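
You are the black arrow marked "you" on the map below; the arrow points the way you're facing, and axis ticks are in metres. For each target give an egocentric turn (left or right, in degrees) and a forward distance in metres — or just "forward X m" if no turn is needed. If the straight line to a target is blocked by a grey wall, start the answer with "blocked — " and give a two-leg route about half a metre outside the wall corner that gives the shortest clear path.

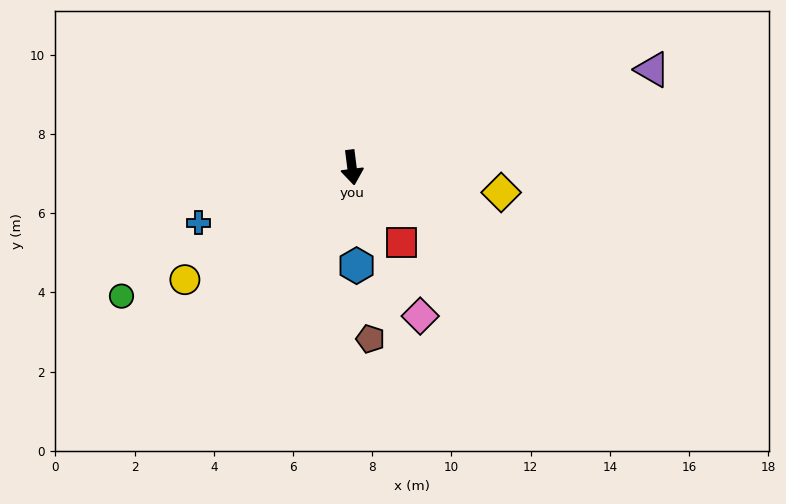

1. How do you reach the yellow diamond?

turn left 73°, forward 3.8 m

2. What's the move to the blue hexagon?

turn right 5°, forward 2.5 m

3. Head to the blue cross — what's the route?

turn right 77°, forward 4.1 m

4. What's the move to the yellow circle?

turn right 63°, forward 5.1 m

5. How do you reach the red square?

turn left 26°, forward 2.3 m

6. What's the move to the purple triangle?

turn left 101°, forward 8.0 m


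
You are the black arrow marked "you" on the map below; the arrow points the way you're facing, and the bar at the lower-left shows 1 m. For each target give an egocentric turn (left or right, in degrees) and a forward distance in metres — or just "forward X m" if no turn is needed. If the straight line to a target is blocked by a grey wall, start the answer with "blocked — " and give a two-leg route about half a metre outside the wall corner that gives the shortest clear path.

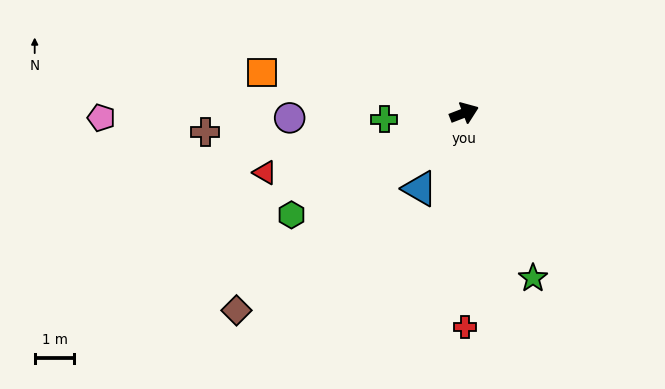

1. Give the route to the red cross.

turn right 111°, forward 5.4 m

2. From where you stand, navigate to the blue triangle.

turn right 142°, forward 2.2 m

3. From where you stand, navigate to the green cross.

turn left 164°, forward 2.0 m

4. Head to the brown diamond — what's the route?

turn right 160°, forward 7.6 m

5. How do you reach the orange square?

turn left 148°, forward 5.2 m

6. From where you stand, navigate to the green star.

turn right 88°, forward 4.5 m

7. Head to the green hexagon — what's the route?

turn right 171°, forward 5.0 m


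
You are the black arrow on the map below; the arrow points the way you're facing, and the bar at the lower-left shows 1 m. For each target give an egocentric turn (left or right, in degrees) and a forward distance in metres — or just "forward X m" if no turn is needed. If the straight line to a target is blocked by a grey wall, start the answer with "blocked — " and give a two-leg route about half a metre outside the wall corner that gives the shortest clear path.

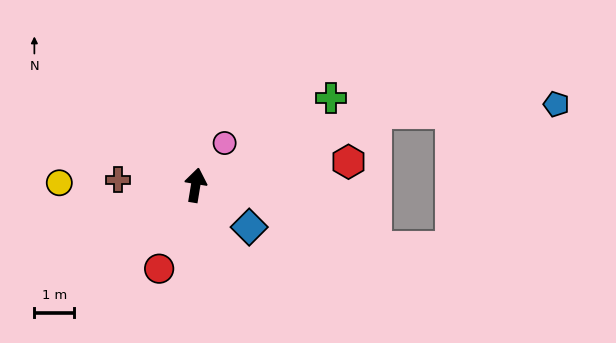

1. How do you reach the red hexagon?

turn right 72°, forward 3.9 m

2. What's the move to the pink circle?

turn right 25°, forward 1.3 m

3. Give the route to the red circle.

turn left 166°, forward 2.3 m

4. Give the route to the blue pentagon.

blocked — turn right 59°, forward 4.9 m, then turn right 19°, forward 4.5 m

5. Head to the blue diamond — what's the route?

turn right 119°, forward 1.7 m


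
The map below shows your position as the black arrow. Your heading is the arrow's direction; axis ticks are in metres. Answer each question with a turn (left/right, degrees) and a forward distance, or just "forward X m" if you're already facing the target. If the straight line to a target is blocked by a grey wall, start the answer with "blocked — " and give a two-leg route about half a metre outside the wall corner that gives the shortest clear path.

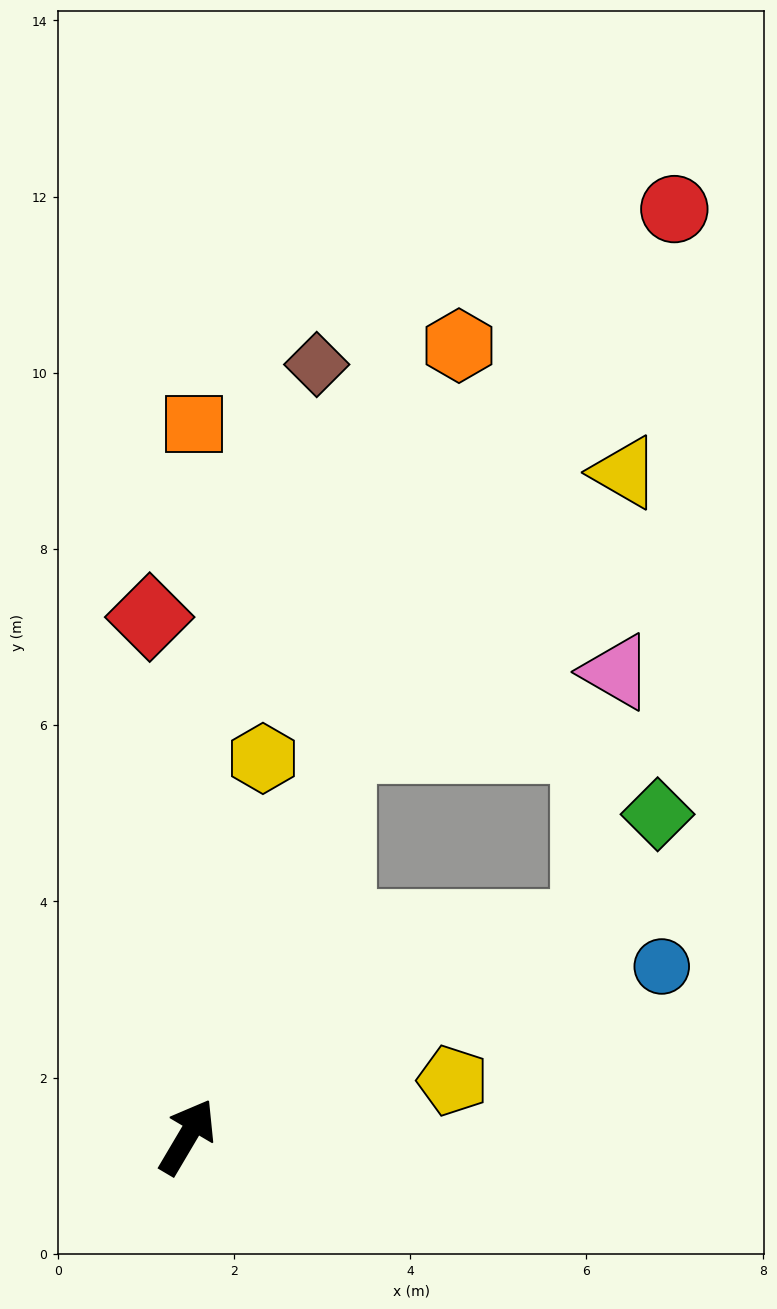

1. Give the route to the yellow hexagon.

turn left 19°, forward 4.4 m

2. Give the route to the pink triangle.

blocked — turn left 9°, forward 4.8 m, then turn right 54°, forward 3.3 m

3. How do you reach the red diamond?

turn left 35°, forward 5.9 m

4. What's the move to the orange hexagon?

turn left 12°, forward 9.5 m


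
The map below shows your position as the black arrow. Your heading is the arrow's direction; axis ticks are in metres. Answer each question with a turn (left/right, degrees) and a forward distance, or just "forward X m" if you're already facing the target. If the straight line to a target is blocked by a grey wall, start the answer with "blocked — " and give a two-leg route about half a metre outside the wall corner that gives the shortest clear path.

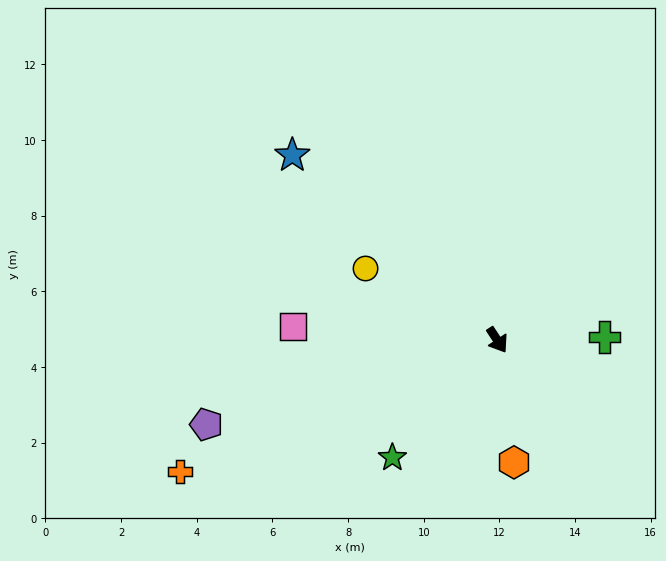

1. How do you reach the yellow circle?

turn right 152°, forward 4.0 m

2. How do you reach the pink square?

turn right 127°, forward 5.4 m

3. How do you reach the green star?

turn right 75°, forward 4.2 m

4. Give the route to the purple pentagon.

turn right 107°, forward 8.0 m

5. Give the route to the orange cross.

turn right 101°, forward 9.1 m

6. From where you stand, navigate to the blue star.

turn right 165°, forward 7.3 m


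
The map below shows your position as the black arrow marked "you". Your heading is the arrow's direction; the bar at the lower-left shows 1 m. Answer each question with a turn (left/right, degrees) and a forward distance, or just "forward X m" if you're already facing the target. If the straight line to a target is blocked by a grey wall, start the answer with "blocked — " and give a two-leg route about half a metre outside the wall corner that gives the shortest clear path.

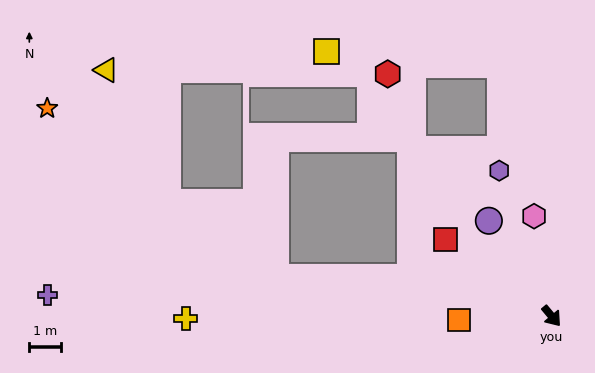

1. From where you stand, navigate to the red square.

turn right 166°, forward 4.1 m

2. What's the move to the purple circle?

turn left 174°, forward 3.6 m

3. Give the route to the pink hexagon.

turn left 150°, forward 3.2 m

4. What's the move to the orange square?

turn right 127°, forward 2.9 m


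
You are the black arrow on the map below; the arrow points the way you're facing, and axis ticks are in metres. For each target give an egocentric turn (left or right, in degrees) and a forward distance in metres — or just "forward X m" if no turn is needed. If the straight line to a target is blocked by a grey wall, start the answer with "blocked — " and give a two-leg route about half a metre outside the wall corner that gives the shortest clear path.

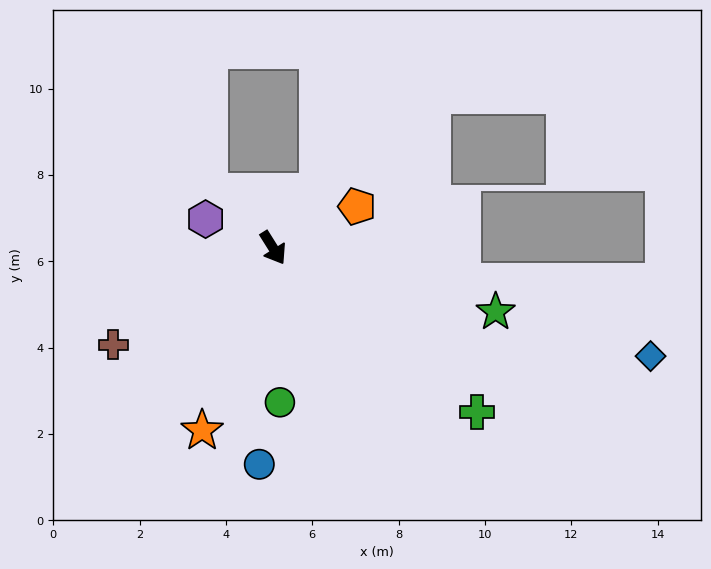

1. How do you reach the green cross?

turn left 19°, forward 6.1 m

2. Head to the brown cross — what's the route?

turn right 91°, forward 4.3 m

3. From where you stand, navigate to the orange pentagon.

turn left 84°, forward 2.2 m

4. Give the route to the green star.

turn left 42°, forward 5.4 m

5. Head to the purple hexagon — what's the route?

turn right 145°, forward 1.7 m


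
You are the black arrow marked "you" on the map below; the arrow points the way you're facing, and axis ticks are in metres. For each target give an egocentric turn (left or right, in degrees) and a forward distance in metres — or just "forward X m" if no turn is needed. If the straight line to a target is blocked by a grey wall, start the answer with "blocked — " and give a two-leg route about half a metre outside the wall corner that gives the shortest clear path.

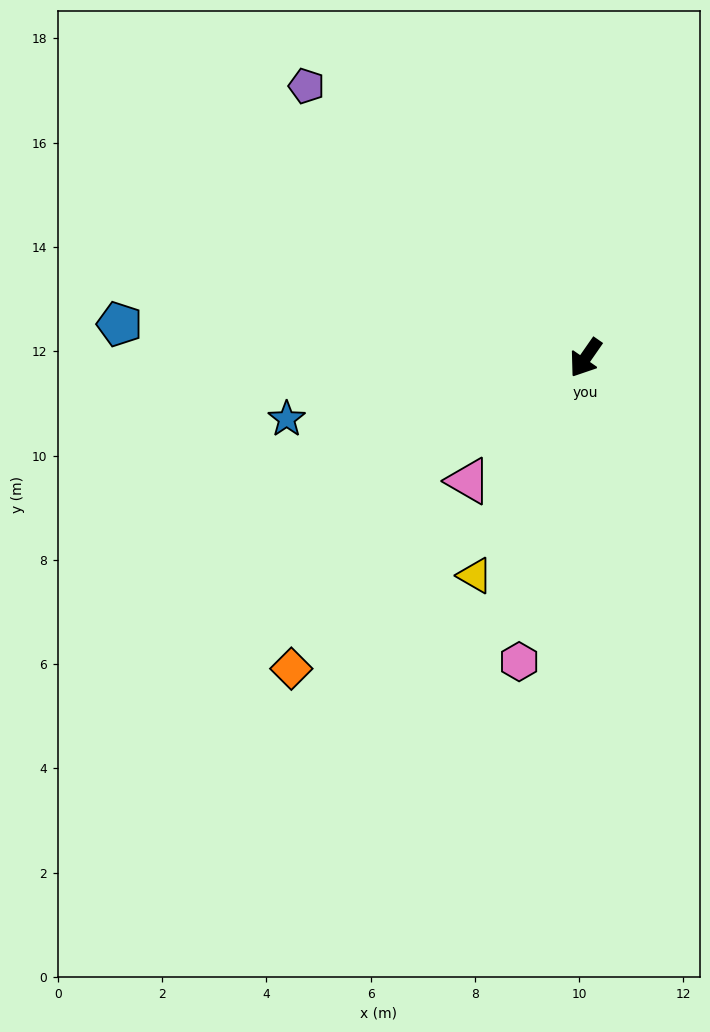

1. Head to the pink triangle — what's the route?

turn right 9°, forward 3.3 m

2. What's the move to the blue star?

turn right 44°, forward 5.9 m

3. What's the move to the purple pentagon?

turn right 99°, forward 7.5 m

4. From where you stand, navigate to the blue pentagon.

turn right 59°, forward 9.0 m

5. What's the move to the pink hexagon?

turn left 22°, forward 6.0 m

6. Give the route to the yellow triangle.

turn left 8°, forward 4.7 m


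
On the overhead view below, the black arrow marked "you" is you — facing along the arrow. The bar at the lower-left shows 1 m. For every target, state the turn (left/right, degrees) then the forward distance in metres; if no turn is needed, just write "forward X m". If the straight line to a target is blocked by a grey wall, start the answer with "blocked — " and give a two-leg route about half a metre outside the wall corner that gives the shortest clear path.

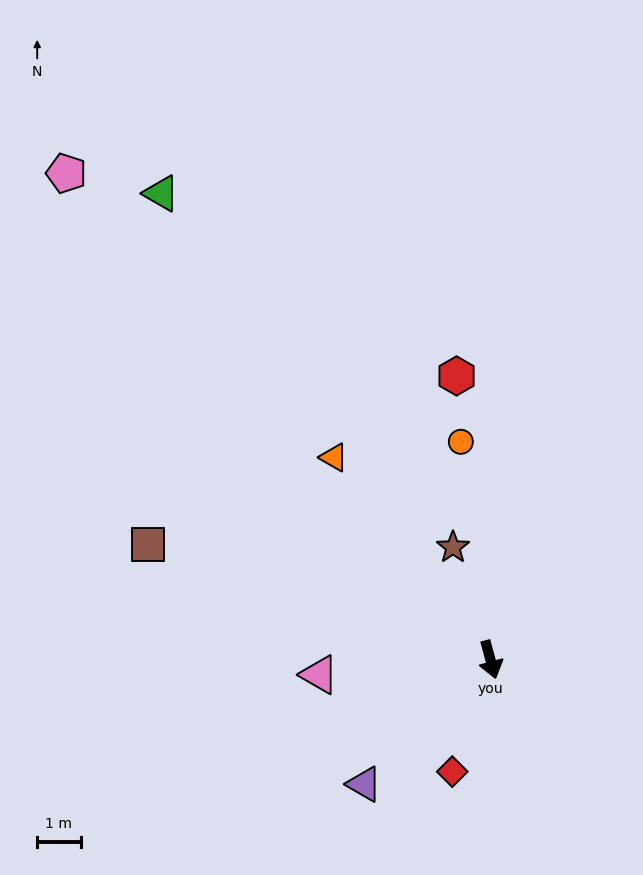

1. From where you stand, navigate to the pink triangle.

turn right 100°, forward 4.0 m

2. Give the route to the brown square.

turn right 124°, forward 8.3 m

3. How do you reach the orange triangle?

turn right 157°, forward 5.9 m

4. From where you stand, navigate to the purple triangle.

turn right 61°, forward 4.1 m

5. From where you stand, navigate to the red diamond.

turn right 34°, forward 2.7 m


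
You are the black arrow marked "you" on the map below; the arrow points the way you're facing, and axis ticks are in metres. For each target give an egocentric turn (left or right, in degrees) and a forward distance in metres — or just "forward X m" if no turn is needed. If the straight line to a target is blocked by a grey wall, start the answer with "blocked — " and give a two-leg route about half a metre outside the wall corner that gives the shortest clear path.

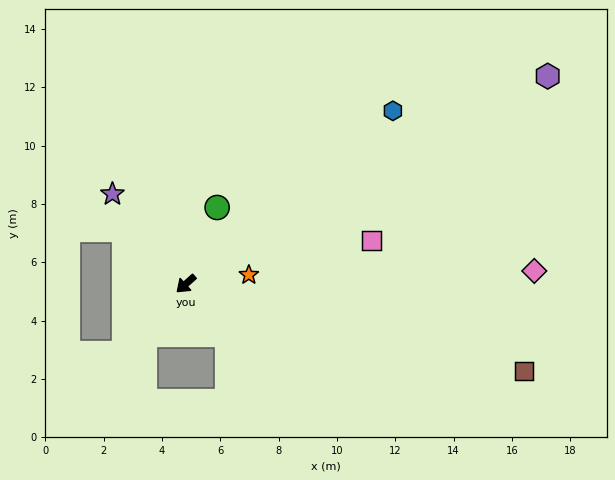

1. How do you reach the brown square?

turn left 124°, forward 12.0 m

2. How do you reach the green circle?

turn right 154°, forward 2.8 m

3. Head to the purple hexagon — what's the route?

turn left 168°, forward 14.3 m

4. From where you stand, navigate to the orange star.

turn left 146°, forward 2.2 m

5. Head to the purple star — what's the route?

turn right 93°, forward 4.0 m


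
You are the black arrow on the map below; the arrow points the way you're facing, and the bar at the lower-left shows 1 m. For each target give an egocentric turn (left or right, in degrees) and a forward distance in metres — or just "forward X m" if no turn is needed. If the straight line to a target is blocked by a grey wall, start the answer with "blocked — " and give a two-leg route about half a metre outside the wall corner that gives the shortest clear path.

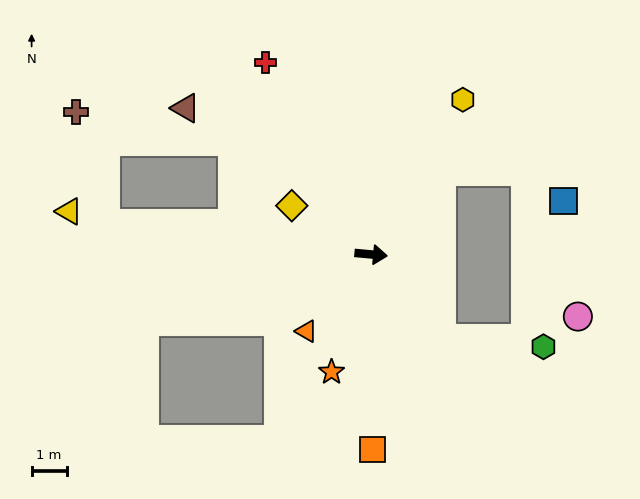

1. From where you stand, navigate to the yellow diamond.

turn left 154°, forward 2.6 m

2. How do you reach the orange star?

turn right 103°, forward 3.5 m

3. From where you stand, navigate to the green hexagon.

blocked — turn right 45°, forward 3.1 m, then turn left 46°, forward 2.9 m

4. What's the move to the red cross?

turn left 124°, forward 6.2 m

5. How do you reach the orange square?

turn right 84°, forward 5.6 m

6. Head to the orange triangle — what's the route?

turn right 125°, forward 2.9 m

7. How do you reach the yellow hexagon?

turn left 65°, forward 5.1 m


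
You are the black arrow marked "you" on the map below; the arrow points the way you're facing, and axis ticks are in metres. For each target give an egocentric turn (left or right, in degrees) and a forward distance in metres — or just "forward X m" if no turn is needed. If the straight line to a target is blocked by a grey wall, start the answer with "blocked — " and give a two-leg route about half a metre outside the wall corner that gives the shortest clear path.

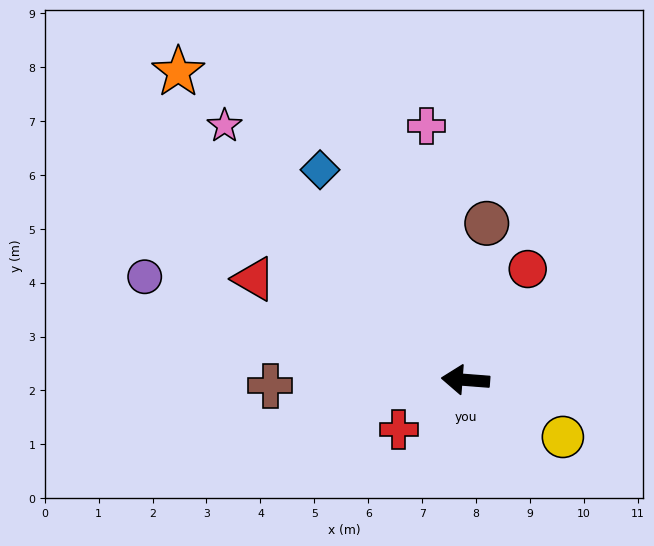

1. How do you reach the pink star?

turn right 42°, forward 6.5 m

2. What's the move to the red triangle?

turn right 21°, forward 4.3 m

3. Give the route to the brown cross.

turn left 6°, forward 3.6 m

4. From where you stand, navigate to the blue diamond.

turn right 51°, forward 4.7 m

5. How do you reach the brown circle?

turn right 93°, forward 2.9 m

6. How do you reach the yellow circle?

turn left 154°, forward 2.1 m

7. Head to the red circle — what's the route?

turn right 115°, forward 2.4 m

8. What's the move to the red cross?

turn left 41°, forward 1.5 m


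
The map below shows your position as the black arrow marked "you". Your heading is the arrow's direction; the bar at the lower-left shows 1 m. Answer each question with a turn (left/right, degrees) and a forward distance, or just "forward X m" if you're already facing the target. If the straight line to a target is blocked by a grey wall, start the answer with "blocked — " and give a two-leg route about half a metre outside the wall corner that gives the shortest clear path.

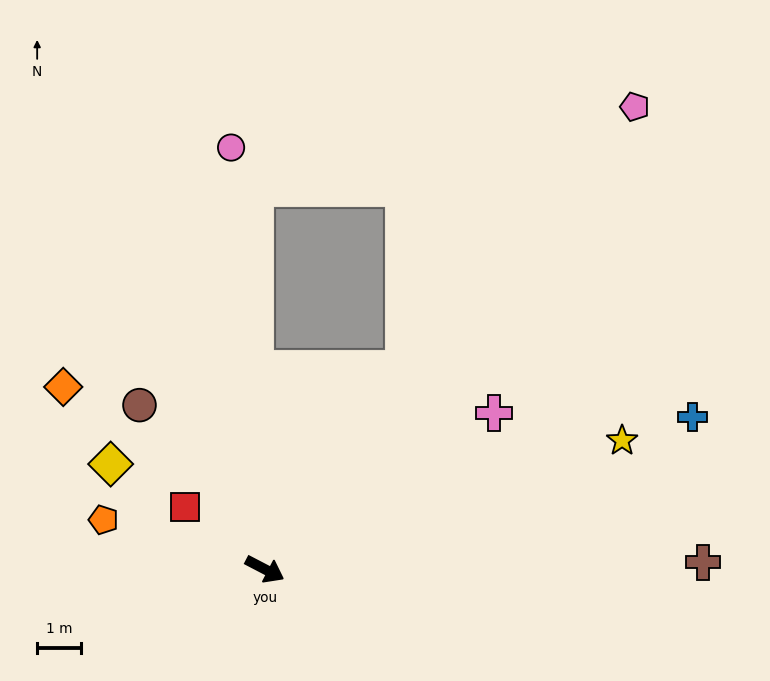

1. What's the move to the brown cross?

turn left 28°, forward 10.1 m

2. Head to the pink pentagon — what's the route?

turn left 79°, forward 13.6 m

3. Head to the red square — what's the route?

turn left 169°, forward 2.3 m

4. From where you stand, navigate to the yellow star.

turn left 47°, forward 8.7 m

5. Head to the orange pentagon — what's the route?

turn right 170°, forward 3.9 m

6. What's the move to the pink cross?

turn left 62°, forward 6.4 m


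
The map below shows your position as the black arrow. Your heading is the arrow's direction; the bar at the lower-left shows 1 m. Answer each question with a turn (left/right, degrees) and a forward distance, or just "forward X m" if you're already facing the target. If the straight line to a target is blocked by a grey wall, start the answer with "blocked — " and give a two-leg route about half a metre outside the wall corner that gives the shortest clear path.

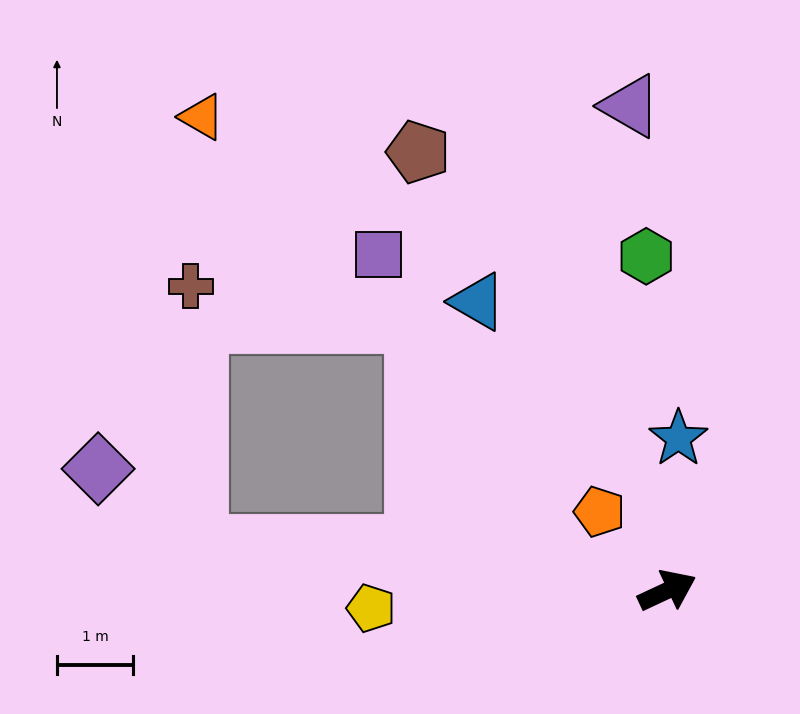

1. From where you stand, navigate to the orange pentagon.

turn left 106°, forward 1.4 m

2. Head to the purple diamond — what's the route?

blocked — turn left 150°, forward 6.2 m, then turn right 34°, forward 1.6 m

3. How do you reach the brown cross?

blocked — turn left 150°, forward 6.2 m, then turn right 84°, forward 3.4 m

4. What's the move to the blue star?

turn left 61°, forward 2.0 m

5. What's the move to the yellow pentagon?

turn left 158°, forward 3.9 m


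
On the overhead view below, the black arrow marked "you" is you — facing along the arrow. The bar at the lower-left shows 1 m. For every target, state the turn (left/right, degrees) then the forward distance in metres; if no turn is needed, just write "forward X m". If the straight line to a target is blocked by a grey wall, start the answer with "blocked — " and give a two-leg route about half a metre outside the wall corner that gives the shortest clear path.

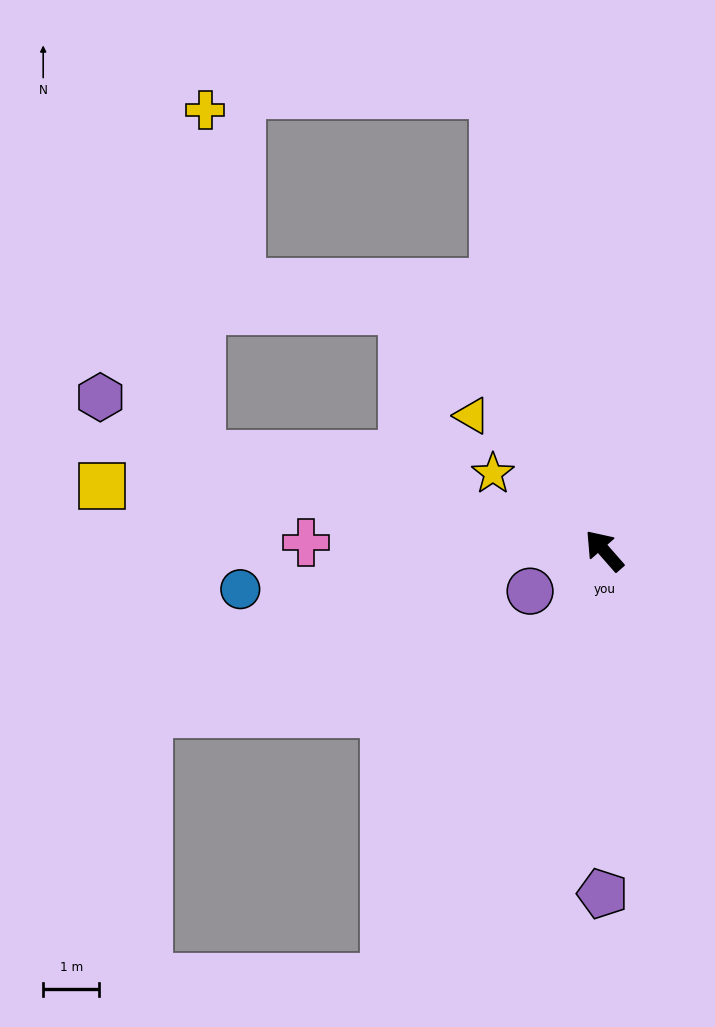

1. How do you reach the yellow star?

turn left 14°, forward 2.4 m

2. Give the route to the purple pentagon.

turn left 139°, forward 6.1 m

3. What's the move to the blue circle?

turn left 55°, forward 6.5 m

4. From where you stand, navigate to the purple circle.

turn left 77°, forward 1.5 m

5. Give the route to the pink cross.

turn left 47°, forward 5.3 m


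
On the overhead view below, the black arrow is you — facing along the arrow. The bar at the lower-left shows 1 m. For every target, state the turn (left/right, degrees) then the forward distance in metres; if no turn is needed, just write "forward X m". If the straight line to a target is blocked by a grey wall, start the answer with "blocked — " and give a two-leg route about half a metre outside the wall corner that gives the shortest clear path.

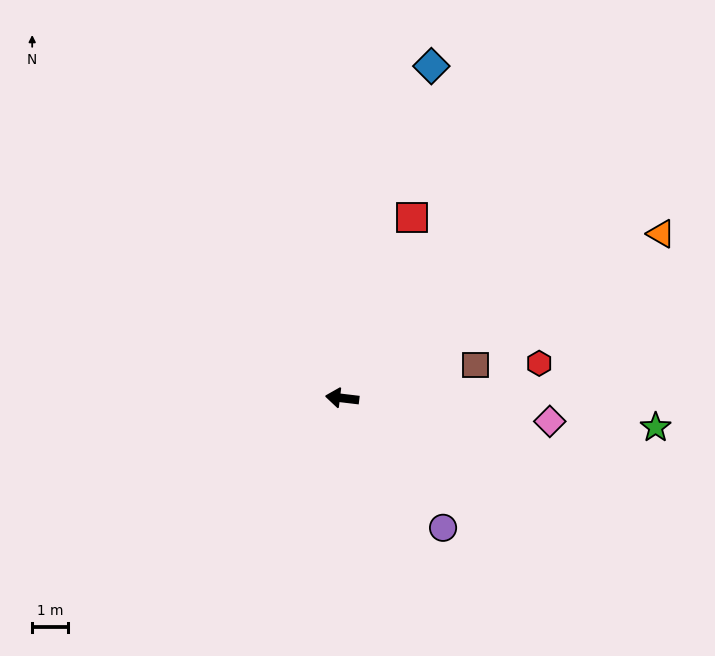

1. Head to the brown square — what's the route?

turn right 159°, forward 3.9 m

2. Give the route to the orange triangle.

turn right 146°, forward 10.1 m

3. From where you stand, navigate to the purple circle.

turn left 135°, forward 4.6 m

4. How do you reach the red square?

turn right 104°, forward 5.4 m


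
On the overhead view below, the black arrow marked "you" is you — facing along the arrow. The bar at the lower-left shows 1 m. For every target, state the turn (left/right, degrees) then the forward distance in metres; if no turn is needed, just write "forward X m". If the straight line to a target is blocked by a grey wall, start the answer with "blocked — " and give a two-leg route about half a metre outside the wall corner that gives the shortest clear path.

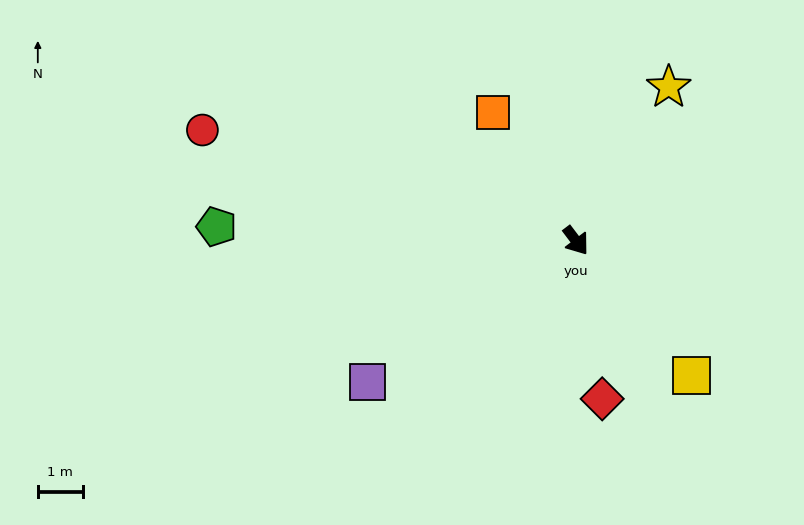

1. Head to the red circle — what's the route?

turn right 144°, forward 8.6 m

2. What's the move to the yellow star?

turn left 112°, forward 4.0 m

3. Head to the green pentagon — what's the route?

turn right 129°, forward 8.0 m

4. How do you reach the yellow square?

turn left 3°, forward 3.9 m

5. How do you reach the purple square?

turn right 93°, forward 5.6 m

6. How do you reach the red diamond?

turn right 28°, forward 3.6 m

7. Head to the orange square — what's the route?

turn left 176°, forward 3.4 m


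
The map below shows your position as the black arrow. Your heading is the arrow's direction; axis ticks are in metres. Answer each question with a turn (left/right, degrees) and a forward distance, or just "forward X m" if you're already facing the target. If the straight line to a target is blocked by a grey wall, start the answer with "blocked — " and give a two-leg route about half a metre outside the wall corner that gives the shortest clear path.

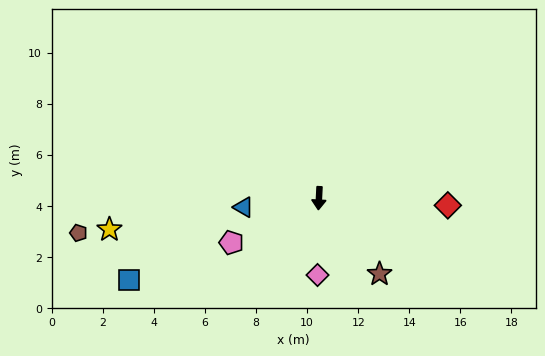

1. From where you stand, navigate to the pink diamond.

forward 3.0 m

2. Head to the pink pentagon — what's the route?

turn right 60°, forward 3.8 m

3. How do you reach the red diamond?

turn left 90°, forward 5.1 m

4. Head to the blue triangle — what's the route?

turn right 80°, forward 3.0 m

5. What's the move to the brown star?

turn left 42°, forward 3.8 m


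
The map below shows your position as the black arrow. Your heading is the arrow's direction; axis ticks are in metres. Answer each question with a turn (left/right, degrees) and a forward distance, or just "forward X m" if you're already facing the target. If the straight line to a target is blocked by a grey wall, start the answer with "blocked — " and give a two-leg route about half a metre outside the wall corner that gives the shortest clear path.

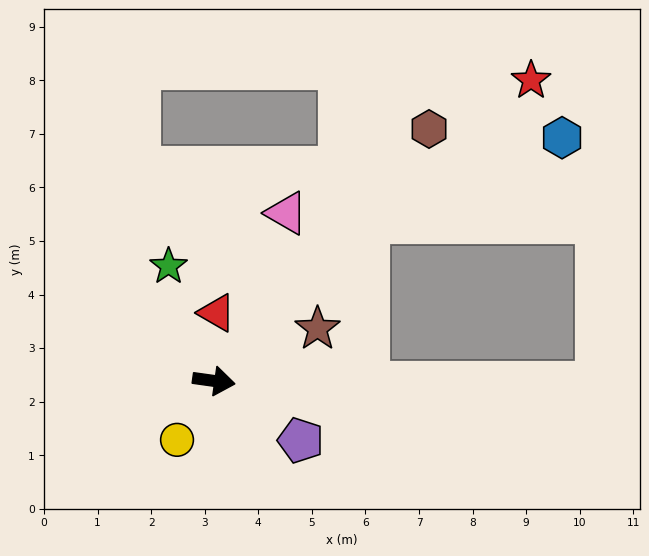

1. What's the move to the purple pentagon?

turn right 26°, forward 2.0 m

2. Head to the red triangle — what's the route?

turn left 96°, forward 1.3 m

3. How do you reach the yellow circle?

turn right 114°, forward 1.3 m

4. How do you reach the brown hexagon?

turn left 57°, forward 6.2 m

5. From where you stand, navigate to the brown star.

turn left 35°, forward 2.2 m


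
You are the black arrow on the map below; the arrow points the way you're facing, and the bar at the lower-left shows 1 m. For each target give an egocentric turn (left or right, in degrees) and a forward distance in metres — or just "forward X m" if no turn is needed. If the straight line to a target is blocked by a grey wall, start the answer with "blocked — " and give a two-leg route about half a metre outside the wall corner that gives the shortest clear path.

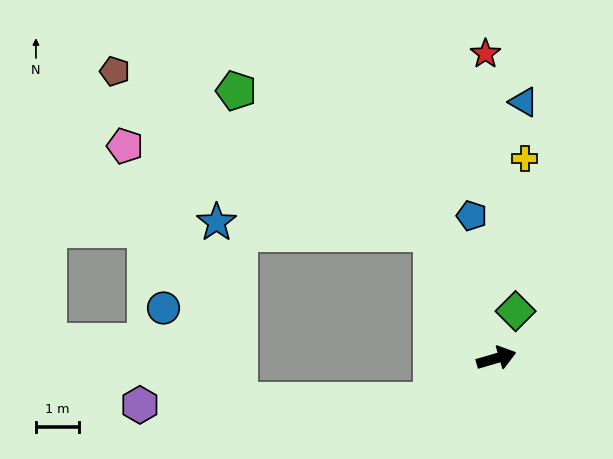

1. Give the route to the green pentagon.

blocked — turn left 101°, forward 3.3 m, then turn left 26°, forward 5.7 m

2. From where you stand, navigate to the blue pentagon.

turn left 84°, forward 3.4 m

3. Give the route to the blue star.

blocked — turn left 101°, forward 3.3 m, then turn left 60°, forward 5.0 m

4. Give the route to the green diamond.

turn left 51°, forward 1.2 m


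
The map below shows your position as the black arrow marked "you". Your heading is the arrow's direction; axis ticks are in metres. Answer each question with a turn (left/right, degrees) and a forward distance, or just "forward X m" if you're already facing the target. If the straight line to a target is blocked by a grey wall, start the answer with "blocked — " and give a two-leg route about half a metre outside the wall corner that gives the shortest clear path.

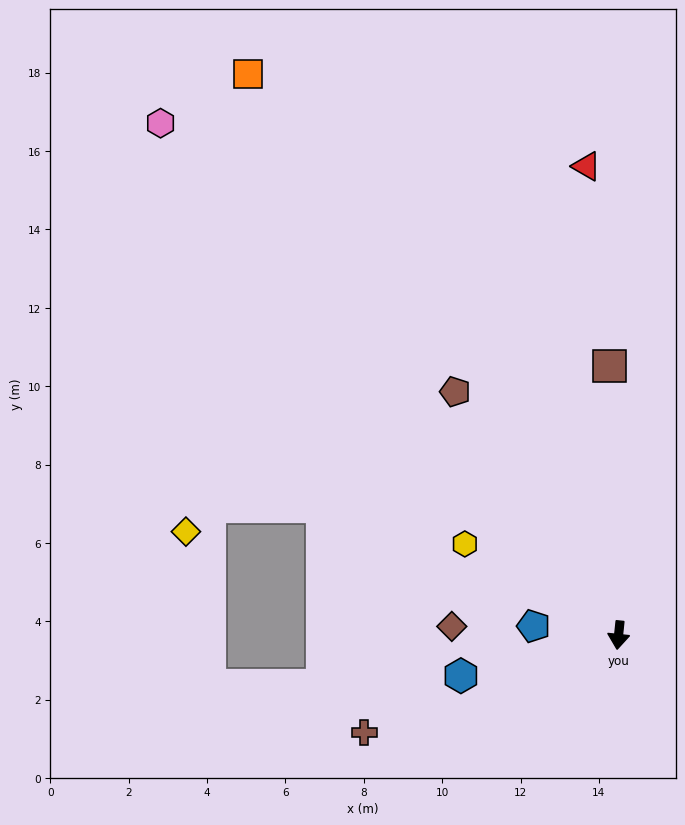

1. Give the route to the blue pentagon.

turn right 90°, forward 2.2 m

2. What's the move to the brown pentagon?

turn right 140°, forward 7.5 m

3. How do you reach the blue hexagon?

turn right 70°, forward 4.2 m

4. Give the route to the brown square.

turn right 172°, forward 6.9 m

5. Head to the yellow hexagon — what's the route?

turn right 115°, forward 4.6 m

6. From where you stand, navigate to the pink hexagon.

turn right 132°, forward 17.5 m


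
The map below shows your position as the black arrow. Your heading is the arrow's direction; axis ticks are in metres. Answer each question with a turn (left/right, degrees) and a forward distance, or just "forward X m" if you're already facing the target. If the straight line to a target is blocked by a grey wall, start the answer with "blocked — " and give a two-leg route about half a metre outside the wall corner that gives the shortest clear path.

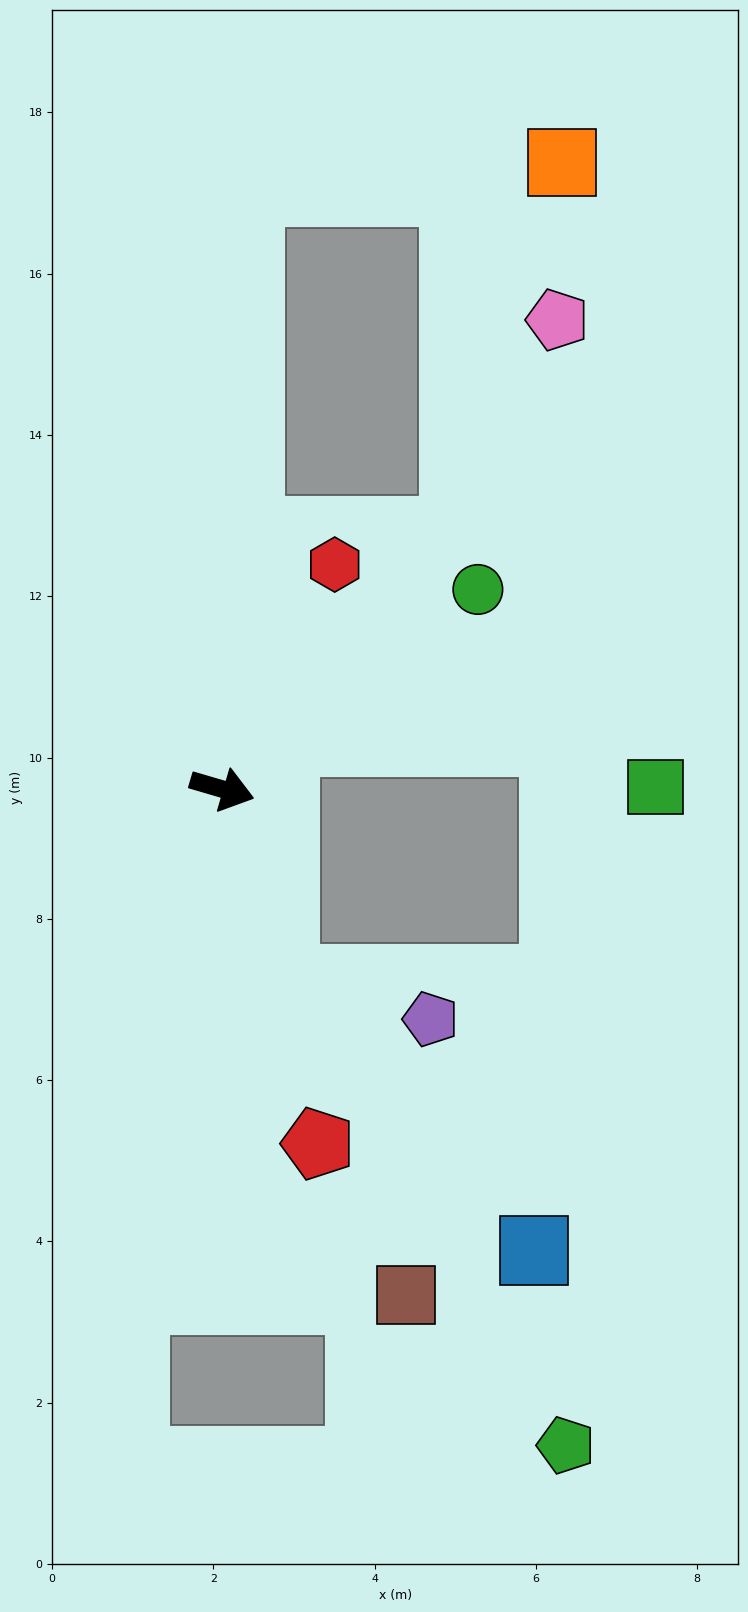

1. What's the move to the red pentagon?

turn right 59°, forward 4.6 m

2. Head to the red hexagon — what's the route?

turn left 80°, forward 3.1 m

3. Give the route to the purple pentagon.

blocked — turn right 55°, forward 2.5 m, then turn left 56°, forward 1.9 m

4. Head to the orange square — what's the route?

blocked — turn left 104°, forward 7.4 m, then turn right 82°, forward 3.9 m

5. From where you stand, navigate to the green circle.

turn left 54°, forward 4.0 m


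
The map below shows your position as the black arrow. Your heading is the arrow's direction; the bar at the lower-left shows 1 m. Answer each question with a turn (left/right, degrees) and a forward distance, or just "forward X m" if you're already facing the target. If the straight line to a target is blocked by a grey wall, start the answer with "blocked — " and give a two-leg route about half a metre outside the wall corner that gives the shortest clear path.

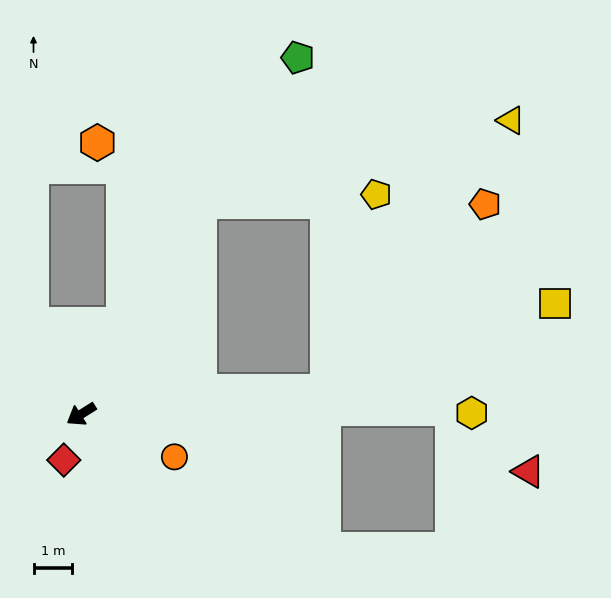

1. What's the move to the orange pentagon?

blocked — turn left 153°, forward 6.4 m, then turn left 44°, forward 6.3 m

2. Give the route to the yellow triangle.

blocked — turn right 152°, forward 6.3 m, then turn right 45°, forward 8.3 m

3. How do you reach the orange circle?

turn left 123°, forward 2.6 m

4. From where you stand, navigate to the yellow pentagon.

blocked — turn right 152°, forward 6.3 m, then turn right 57°, forward 4.5 m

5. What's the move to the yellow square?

blocked — turn left 153°, forward 6.4 m, then turn left 16°, forward 6.3 m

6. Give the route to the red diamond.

turn left 37°, forward 1.3 m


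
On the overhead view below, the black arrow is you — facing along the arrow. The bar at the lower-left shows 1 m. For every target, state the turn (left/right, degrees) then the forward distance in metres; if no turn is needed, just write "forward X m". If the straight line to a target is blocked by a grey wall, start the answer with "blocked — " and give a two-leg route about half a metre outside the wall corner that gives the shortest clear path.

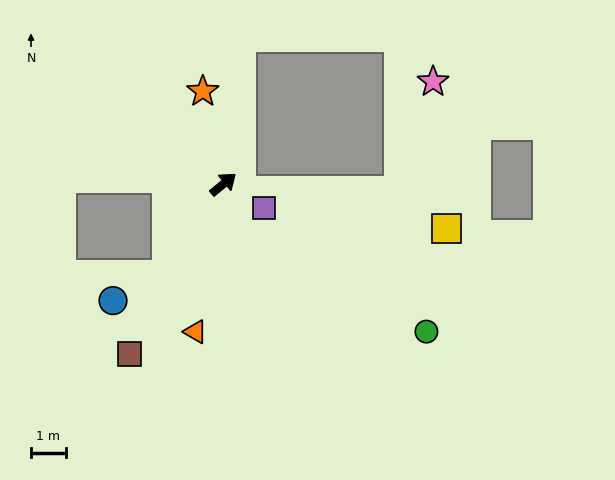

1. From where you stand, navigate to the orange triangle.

turn right 140°, forward 4.3 m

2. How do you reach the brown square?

turn right 158°, forward 5.6 m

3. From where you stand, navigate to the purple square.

turn right 70°, forward 1.3 m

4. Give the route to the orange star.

turn left 63°, forward 2.7 m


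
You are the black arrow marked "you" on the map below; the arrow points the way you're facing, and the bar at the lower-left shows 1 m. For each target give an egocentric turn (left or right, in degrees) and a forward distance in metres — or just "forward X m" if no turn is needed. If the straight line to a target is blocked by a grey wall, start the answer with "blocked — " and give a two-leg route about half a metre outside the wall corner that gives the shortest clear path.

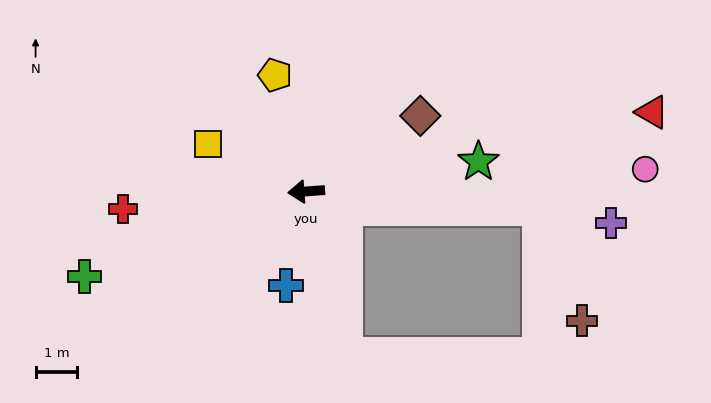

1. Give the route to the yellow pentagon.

turn right 79°, forward 2.9 m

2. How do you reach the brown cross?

blocked — turn left 172°, forward 5.6 m, then turn right 66°, forward 2.9 m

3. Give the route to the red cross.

forward 4.4 m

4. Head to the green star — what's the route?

turn right 174°, forward 4.2 m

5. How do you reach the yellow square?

turn right 30°, forward 2.6 m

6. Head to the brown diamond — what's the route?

turn right 151°, forward 3.3 m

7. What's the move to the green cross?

turn left 17°, forward 5.7 m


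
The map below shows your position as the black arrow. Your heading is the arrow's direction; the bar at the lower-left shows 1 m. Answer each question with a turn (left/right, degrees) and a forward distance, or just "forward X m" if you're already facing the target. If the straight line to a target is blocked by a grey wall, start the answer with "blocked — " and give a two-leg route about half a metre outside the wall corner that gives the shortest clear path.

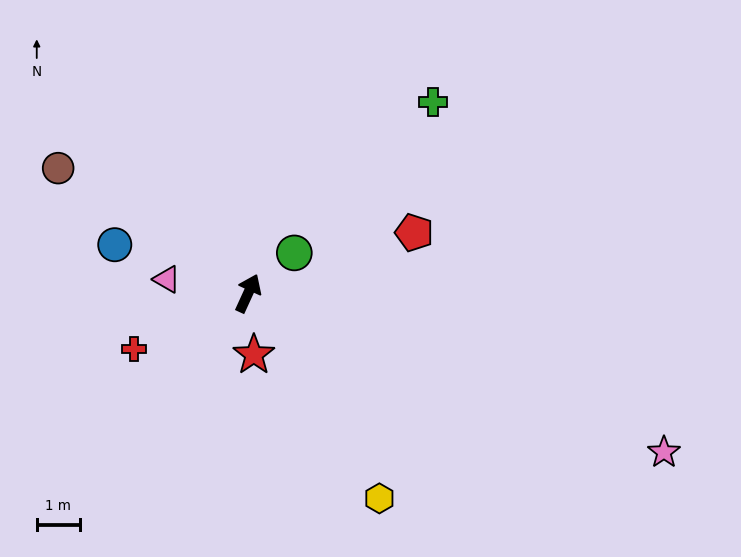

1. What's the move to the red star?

turn right 150°, forward 1.4 m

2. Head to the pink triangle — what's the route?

turn left 105°, forward 1.9 m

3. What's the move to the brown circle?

turn left 81°, forward 5.3 m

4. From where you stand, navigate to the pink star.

turn right 86°, forward 10.3 m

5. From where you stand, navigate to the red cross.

turn left 141°, forward 2.9 m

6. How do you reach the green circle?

turn right 24°, forward 1.4 m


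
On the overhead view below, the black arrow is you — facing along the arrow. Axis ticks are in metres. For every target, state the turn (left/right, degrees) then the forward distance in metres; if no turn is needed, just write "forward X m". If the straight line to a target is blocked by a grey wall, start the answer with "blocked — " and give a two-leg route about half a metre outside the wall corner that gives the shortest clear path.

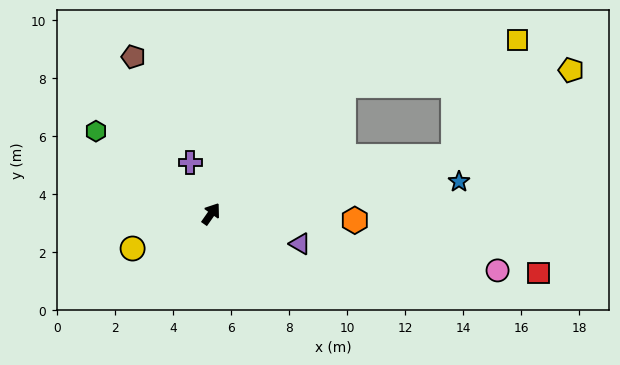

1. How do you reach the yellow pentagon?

blocked — turn right 41°, forward 8.6 m, then turn left 22°, forward 5.0 m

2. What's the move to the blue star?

turn right 47°, forward 8.6 m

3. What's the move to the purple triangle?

turn right 73°, forward 3.2 m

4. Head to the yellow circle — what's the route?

turn left 149°, forward 3.0 m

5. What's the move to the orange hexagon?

turn right 57°, forward 5.0 m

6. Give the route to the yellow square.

blocked — turn right 11°, forward 6.3 m, then turn right 29°, forward 6.2 m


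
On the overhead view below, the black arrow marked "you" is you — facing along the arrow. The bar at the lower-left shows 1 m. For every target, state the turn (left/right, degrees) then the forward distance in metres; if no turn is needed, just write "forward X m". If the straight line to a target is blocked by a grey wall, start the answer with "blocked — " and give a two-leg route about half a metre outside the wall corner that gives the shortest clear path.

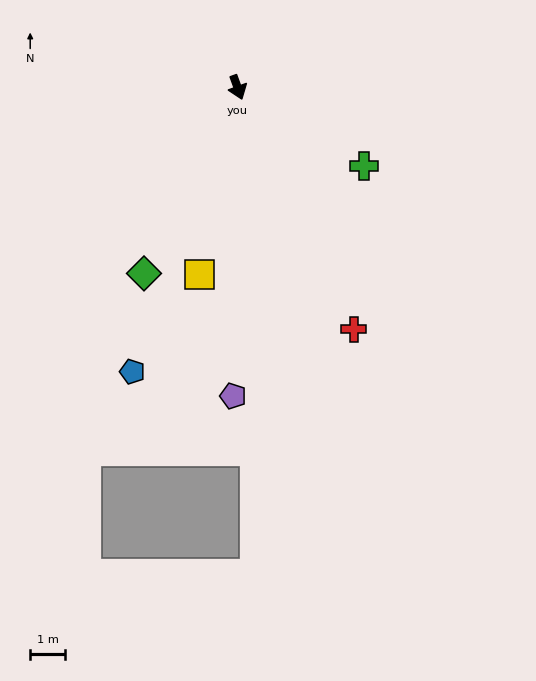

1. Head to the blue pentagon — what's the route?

turn right 40°, forward 8.6 m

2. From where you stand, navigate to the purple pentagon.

turn right 21°, forward 8.8 m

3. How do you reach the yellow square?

turn right 31°, forward 5.4 m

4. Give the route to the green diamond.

turn right 47°, forward 5.9 m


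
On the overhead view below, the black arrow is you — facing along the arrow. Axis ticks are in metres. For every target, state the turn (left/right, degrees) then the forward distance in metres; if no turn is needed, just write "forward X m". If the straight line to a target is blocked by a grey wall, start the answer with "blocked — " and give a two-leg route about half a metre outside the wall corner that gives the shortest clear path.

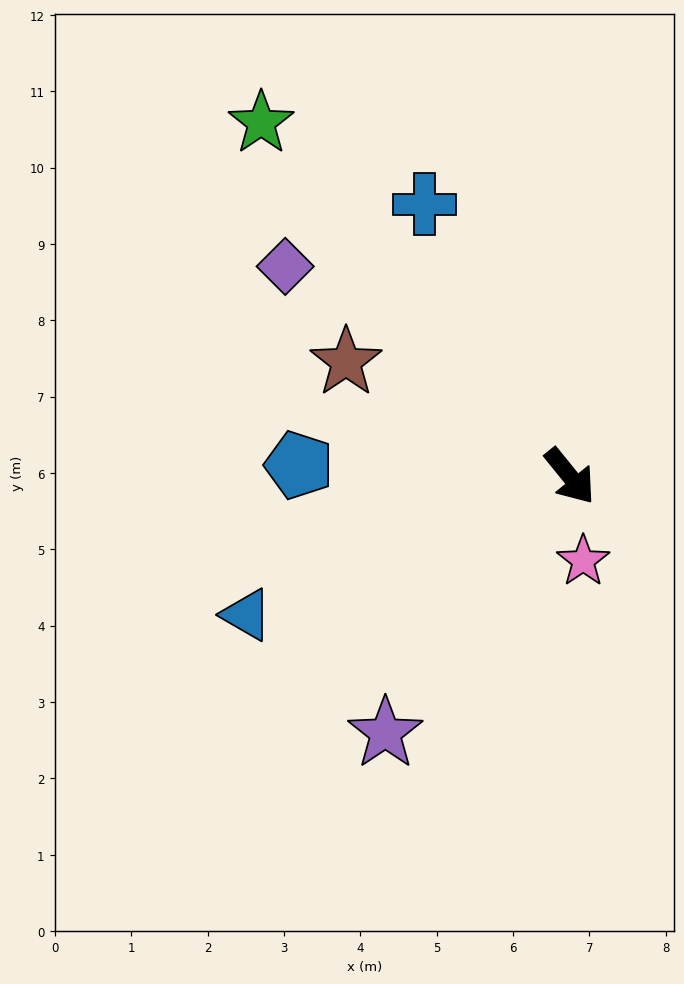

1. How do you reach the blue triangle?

turn right 106°, forward 4.6 m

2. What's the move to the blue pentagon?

turn right 131°, forward 3.6 m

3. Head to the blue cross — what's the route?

turn left 169°, forward 4.0 m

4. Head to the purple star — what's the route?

turn right 75°, forward 4.1 m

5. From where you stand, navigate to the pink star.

turn right 30°, forward 1.1 m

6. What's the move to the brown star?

turn right 156°, forward 3.3 m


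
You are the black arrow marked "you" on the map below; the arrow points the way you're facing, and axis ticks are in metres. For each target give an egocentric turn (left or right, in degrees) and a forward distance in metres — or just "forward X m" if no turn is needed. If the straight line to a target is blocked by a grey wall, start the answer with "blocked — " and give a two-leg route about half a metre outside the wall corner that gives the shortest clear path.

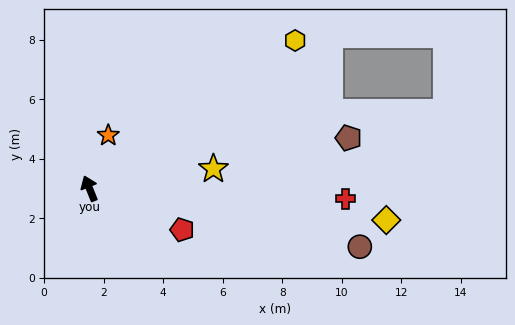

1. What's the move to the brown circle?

turn right 124°, forward 9.3 m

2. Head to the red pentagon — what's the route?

turn right 136°, forward 3.4 m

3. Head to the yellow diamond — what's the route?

turn right 118°, forward 10.0 m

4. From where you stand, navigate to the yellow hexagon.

turn right 76°, forward 8.5 m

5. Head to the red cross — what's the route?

turn right 114°, forward 8.6 m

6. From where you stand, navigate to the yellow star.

turn right 103°, forward 4.2 m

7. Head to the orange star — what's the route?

turn right 42°, forward 1.9 m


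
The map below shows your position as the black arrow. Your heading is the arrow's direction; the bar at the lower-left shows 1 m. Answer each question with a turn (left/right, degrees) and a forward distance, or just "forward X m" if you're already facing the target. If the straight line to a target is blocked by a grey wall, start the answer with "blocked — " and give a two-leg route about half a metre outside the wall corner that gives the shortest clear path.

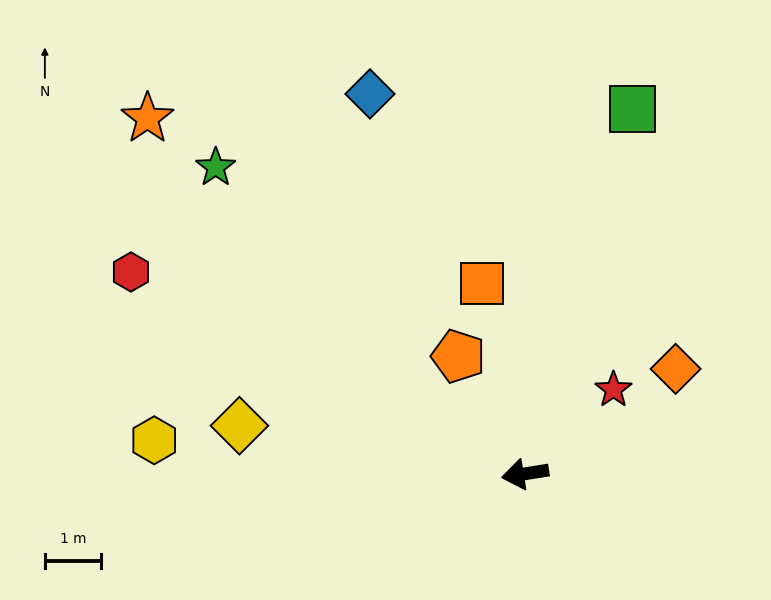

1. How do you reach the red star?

turn right 145°, forward 2.2 m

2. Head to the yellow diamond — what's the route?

turn right 19°, forward 5.1 m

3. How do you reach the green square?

turn right 115°, forward 6.7 m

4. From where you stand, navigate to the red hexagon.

turn right 36°, forward 7.9 m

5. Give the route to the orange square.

turn right 86°, forward 3.5 m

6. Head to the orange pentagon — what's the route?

turn right 69°, forward 2.4 m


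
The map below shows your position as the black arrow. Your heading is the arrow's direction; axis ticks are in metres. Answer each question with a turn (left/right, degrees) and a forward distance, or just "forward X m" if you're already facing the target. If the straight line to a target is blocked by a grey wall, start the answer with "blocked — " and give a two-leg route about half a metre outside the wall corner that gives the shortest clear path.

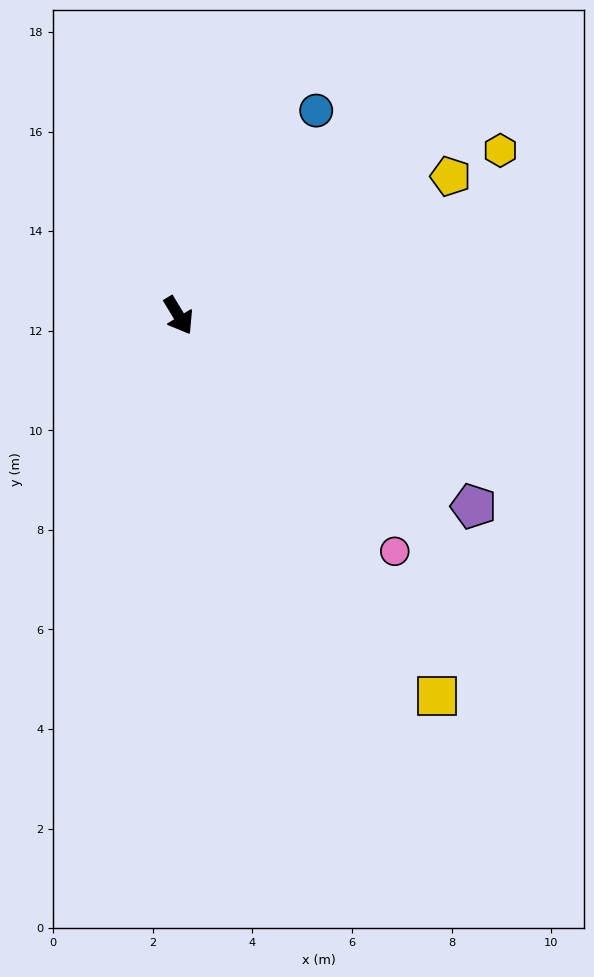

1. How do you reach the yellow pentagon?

turn left 86°, forward 6.1 m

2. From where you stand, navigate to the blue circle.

turn left 115°, forward 5.0 m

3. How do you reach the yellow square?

turn left 3°, forward 9.2 m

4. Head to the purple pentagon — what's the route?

turn left 26°, forward 7.1 m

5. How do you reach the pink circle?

turn left 11°, forward 6.4 m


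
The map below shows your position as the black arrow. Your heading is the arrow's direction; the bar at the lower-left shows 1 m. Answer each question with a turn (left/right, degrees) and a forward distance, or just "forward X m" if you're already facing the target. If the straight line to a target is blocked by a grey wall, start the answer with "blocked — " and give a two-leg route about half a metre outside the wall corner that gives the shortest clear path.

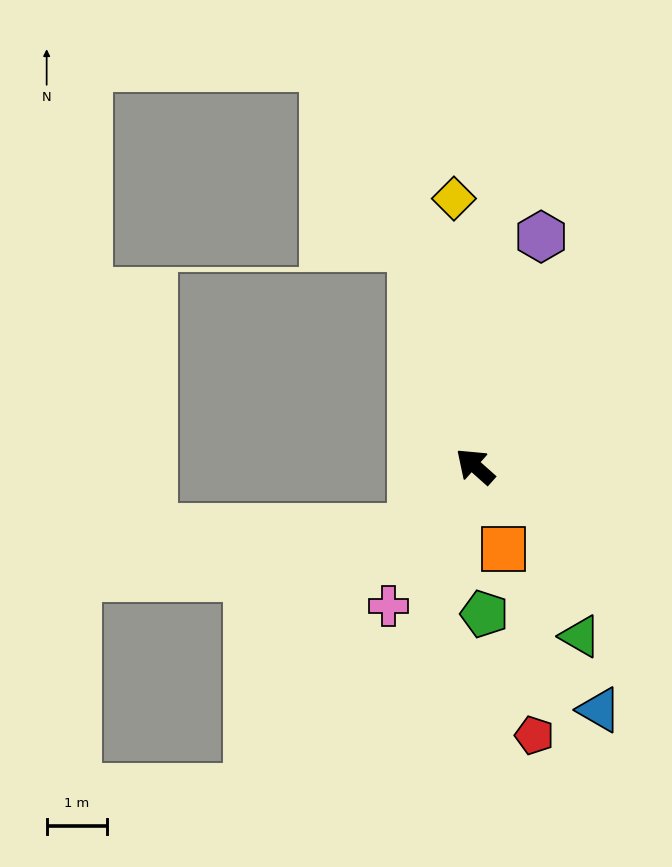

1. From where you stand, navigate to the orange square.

turn left 151°, forward 1.4 m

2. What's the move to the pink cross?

turn left 100°, forward 2.7 m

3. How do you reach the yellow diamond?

turn right 44°, forward 4.4 m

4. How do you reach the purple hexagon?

turn right 64°, forward 4.0 m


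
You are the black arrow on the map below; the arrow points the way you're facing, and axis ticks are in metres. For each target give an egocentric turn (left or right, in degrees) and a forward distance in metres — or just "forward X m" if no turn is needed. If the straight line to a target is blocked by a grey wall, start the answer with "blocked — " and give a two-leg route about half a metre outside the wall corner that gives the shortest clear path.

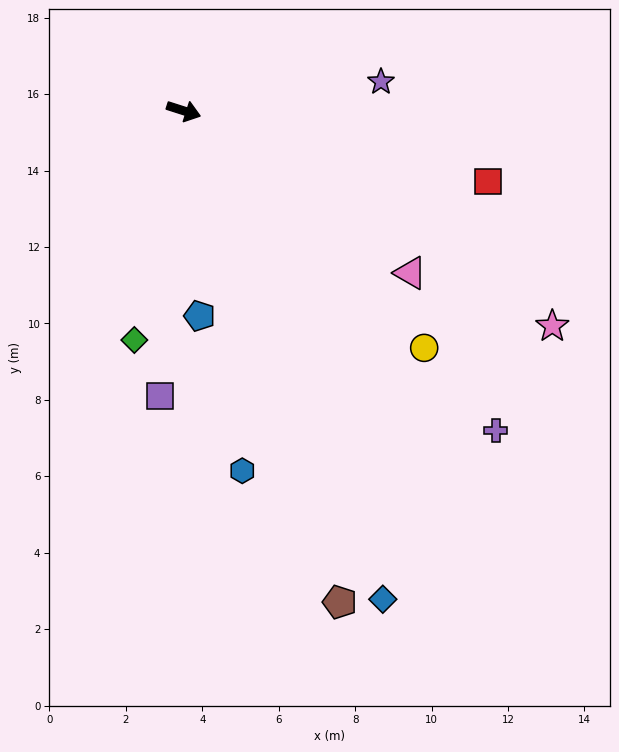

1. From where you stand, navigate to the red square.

turn left 5°, forward 8.2 m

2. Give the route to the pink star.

turn right 13°, forward 11.2 m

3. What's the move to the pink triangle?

turn right 18°, forward 7.3 m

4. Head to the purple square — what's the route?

turn right 77°, forward 7.5 m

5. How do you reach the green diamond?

turn right 84°, forward 6.1 m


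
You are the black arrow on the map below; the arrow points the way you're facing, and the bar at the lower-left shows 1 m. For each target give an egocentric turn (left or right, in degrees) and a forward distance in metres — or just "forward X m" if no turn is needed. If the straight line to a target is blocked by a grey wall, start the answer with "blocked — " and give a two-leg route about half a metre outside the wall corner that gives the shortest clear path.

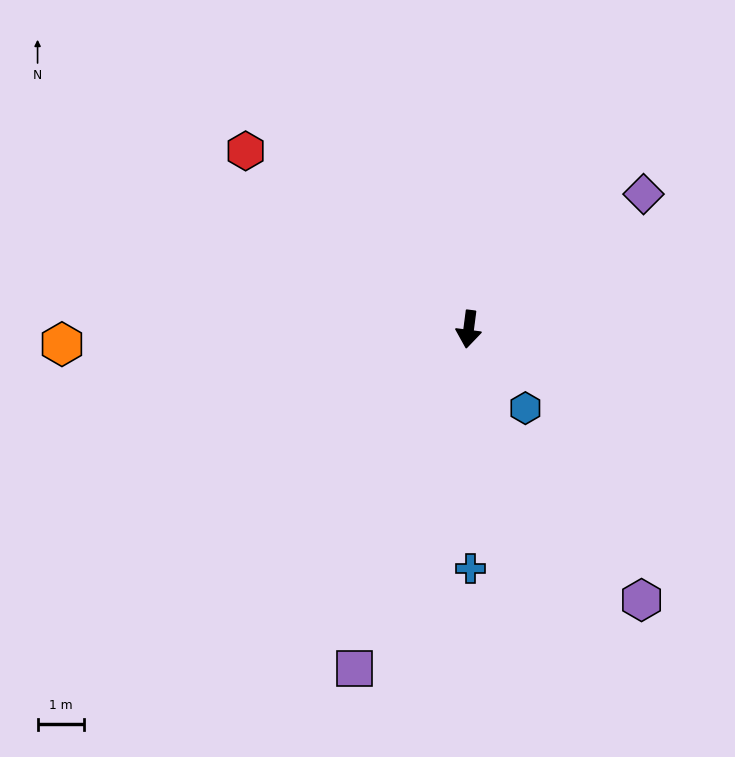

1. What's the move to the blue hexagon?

turn left 43°, forward 2.1 m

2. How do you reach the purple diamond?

turn left 135°, forward 4.8 m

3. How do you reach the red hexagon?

turn right 121°, forward 6.2 m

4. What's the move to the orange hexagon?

turn right 81°, forward 8.8 m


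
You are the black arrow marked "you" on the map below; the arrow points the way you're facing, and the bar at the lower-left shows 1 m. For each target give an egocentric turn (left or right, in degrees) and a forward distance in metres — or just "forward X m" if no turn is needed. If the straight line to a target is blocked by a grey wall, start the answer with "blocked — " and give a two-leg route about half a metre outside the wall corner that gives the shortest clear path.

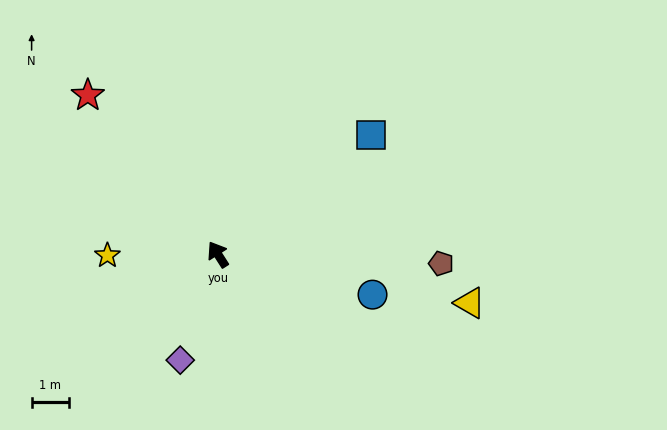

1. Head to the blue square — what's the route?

turn right 85°, forward 5.2 m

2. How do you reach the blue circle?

turn right 137°, forward 4.3 m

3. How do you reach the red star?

turn left 7°, forward 5.5 m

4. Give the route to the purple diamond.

turn left 128°, forward 3.0 m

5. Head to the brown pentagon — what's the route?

turn right 125°, forward 6.0 m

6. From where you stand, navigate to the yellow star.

turn left 58°, forward 3.0 m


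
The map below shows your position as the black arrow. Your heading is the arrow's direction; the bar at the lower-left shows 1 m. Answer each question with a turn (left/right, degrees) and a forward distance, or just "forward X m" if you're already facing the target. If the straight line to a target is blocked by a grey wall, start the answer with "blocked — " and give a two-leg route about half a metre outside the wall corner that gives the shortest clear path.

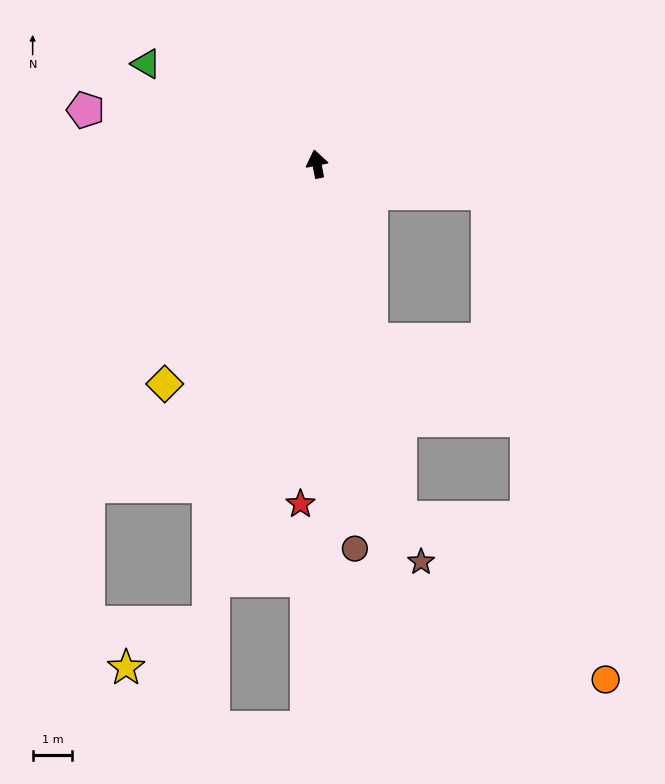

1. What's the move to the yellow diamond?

turn left 134°, forward 6.8 m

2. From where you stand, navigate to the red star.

turn left 166°, forward 8.6 m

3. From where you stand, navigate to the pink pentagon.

turn left 66°, forward 6.0 m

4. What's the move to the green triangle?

turn left 49°, forward 5.0 m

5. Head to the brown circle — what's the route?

turn left 175°, forward 9.8 m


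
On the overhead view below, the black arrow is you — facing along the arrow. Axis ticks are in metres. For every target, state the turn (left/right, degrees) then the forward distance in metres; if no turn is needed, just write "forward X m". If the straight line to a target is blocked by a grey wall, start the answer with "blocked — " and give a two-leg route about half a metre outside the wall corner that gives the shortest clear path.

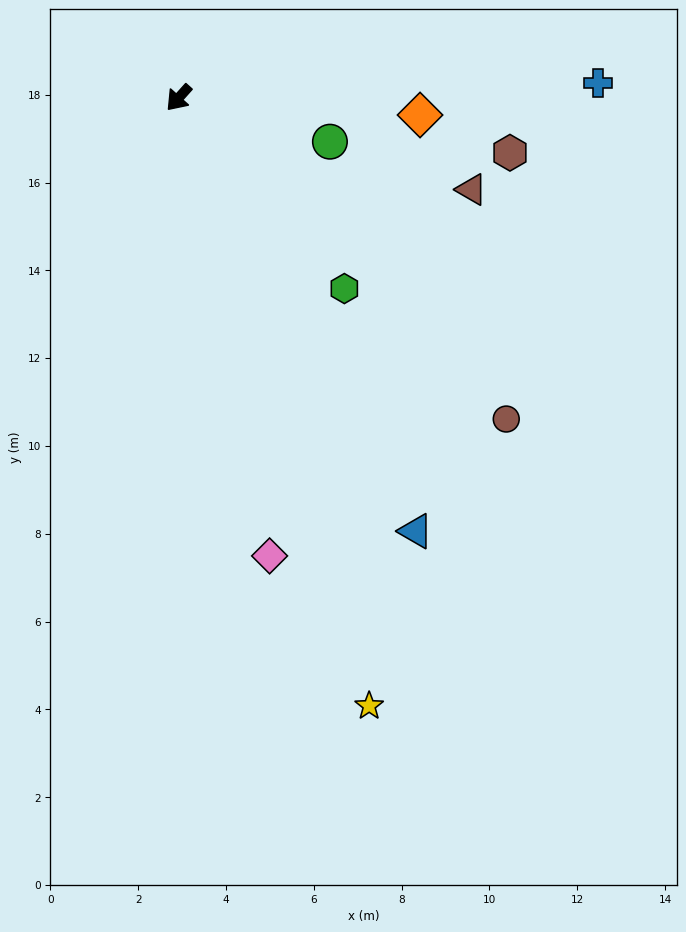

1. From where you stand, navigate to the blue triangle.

turn left 71°, forward 11.2 m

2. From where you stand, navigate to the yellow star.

turn left 59°, forward 14.5 m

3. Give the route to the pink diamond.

turn left 53°, forward 10.6 m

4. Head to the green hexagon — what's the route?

turn left 83°, forward 5.8 m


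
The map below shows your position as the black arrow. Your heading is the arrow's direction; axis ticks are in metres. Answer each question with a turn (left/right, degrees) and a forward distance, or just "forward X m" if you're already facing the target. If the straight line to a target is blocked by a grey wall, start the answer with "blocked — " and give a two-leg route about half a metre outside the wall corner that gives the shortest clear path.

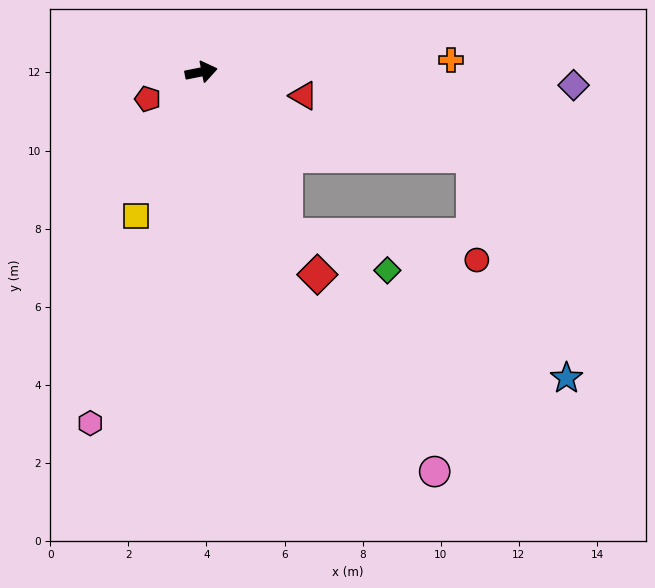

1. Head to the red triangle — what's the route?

turn right 24°, forward 2.7 m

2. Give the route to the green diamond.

blocked — turn right 74°, forward 4.7 m, then turn left 43°, forward 2.7 m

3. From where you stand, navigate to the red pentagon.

turn right 165°, forward 1.5 m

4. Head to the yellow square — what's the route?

turn right 126°, forward 4.0 m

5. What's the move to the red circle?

blocked — turn right 74°, forward 4.7 m, then turn left 55°, forward 4.9 m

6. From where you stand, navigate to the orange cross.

turn right 9°, forward 6.4 m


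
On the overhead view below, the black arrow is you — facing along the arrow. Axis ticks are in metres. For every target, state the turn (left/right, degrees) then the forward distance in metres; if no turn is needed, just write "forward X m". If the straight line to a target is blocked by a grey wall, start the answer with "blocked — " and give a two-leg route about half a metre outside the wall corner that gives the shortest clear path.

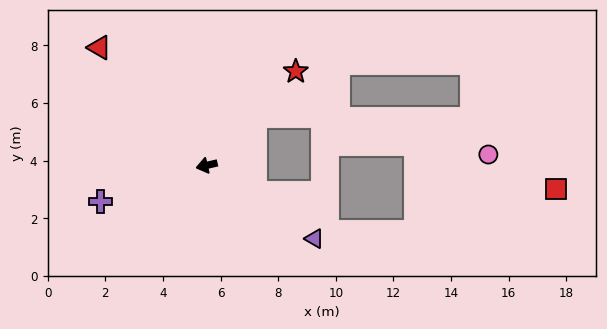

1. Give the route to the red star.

turn right 147°, forward 4.5 m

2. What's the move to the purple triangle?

turn left 133°, forward 4.5 m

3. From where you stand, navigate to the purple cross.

turn left 6°, forward 3.9 m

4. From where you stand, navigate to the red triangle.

turn right 61°, forward 5.5 m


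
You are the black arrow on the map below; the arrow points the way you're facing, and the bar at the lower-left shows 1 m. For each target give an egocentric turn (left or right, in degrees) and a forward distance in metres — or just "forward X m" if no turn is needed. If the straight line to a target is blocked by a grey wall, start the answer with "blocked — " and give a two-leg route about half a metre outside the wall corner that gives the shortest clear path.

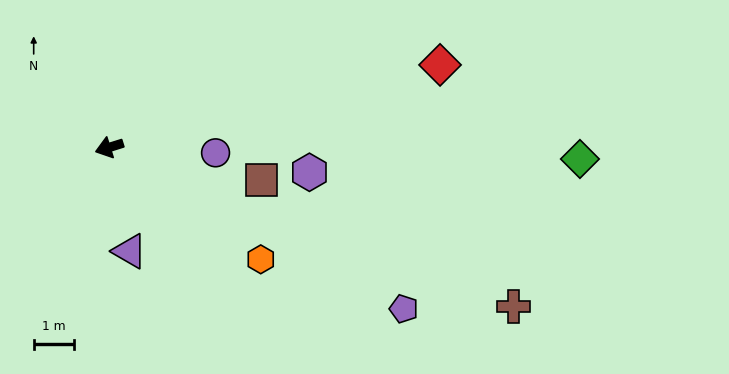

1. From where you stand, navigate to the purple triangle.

turn left 84°, forward 2.7 m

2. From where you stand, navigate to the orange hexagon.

turn left 126°, forward 4.7 m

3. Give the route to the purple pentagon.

turn left 134°, forward 8.4 m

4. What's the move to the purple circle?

turn left 160°, forward 2.7 m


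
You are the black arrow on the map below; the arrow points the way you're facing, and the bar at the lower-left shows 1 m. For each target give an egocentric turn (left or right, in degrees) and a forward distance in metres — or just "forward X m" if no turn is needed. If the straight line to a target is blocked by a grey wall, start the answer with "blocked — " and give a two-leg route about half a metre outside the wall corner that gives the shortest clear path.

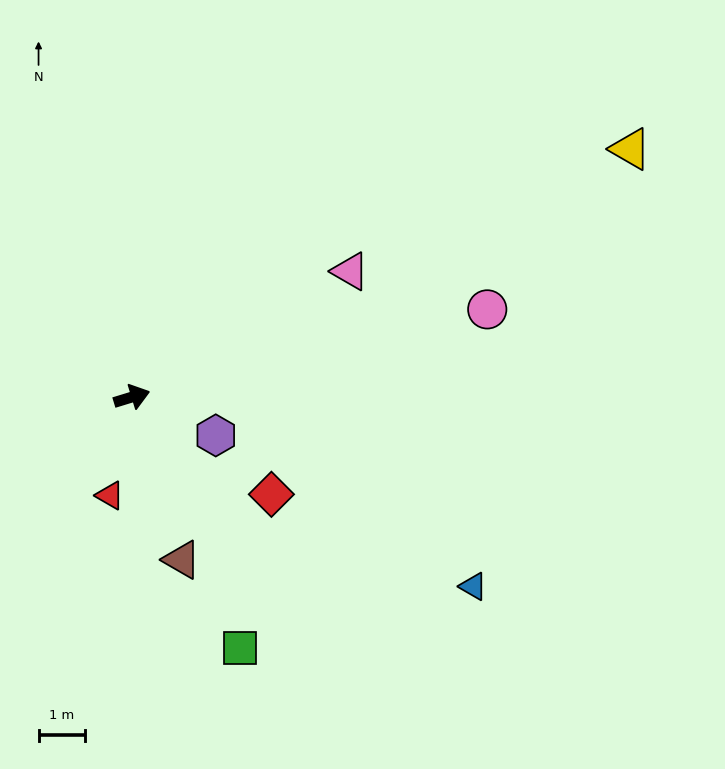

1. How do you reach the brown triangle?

turn right 90°, forward 3.6 m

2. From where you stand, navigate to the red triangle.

turn right 120°, forward 2.1 m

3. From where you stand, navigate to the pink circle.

turn right 3°, forward 7.8 m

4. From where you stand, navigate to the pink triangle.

turn left 13°, forward 5.4 m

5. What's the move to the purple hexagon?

turn right 42°, forward 2.0 m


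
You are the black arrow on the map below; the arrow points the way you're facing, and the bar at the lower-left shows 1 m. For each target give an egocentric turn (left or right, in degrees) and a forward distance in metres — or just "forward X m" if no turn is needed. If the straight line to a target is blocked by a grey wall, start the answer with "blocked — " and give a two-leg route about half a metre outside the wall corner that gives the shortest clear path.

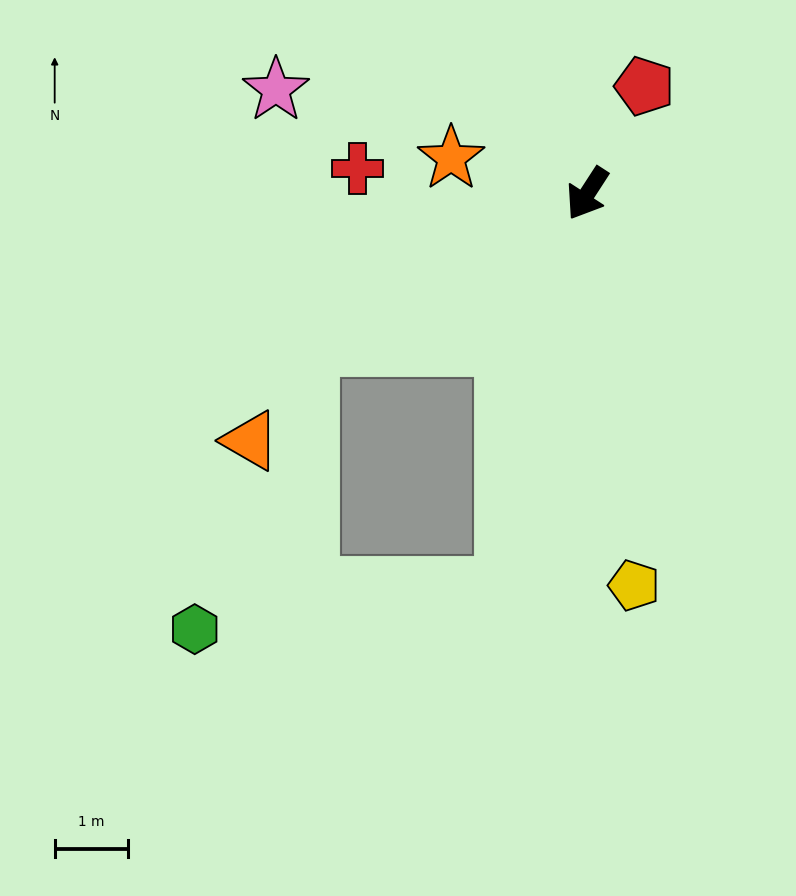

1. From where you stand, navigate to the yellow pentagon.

turn left 40°, forward 5.4 m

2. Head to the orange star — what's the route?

turn right 72°, forward 1.9 m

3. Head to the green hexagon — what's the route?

blocked — turn left 21°, forward 5.5 m, then turn right 71°, forward 4.3 m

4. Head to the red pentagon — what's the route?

turn right 175°, forward 1.7 m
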